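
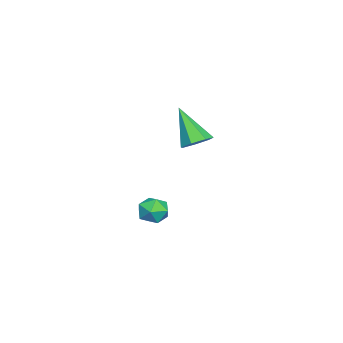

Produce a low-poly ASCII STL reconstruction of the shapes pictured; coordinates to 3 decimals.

solid 
facet normal 0.342 0.475 -0.811
outer loop
vertex -1.596 0.853 2.865
vertex -1.991 0.359 2.409
vertex -2.227 1.039 2.708
endloop
endfacet
facet normal -0.002 0.642 0.767
outer loop
vertex -1.596 0.853 2.865
vertex -2.227 1.039 2.708
vertex -2.709 -0.639 4.111
endloop
endfacet
facet normal 0.342 0.475 -0.810
outer loop
vertex -2.227 1.039 2.708
vertex -1.991 0.359 2.409
vertex -2.681 0.713 2.325
endloop
endfacet
facet normal -0.733 0.548 0.403
outer loop
vertex -2.227 1.039 2.708
vertex -2.681 0.713 2.325
vertex -2.709 -0.639 4.111
endloop
endfacet
facet normal 0.342 0.475 -0.811
outer loop
vertex -2.681 0.713 2.325
vertex -1.991 0.359 2.409
vertex -2.614 0.12 2.006
endloop
endfacet
facet normal -0.995 -0.074 -0.072
outer loop
vertex -2.681 0.713 2.325
vertex -2.614 0.12 2.006
vertex -2.709 -0.639 4.111
endloop
endfacet
facet normal 0.342 0.475 -0.811
outer loop
vertex -2.614 0.12 2.006
vertex -1.991 0.359 2.409
vertex -2.078 -0.293 1.99
endloop
endfacet
facet normal -0.588 -0.752 -0.298
outer loop
vertex -2.614 0.12 2.006
vertex -2.078 -0.293 1.99
vertex -2.709 -0.639 4.111
endloop
endfacet
facet normal 0.341 0.476 -0.811
outer loop
vertex -2.078 -0.293 1.99
vertex -1.991 0.359 2.409
vertex -1.476 -0.215 2.289
endloop
endfacet
facet normal 0.179 -0.978 -0.106
outer loop
vertex -2.078 -0.293 1.99
vertex -1.476 -0.215 2.289
vertex -2.709 -0.639 4.111
endloop
endfacet
facet normal 0.342 0.476 -0.810
outer loop
vertex -1.476 -0.215 2.289
vertex -1.991 0.359 2.409
vertex -1.262 0.295 2.679
endloop
endfacet
facet normal 0.730 -0.581 0.359
outer loop
vertex -1.476 -0.215 2.289
vertex -1.262 0.295 2.679
vertex -2.709 -0.639 4.111
endloop
endfacet
facet normal 0.342 0.475 -0.811
outer loop
vertex -1.262 0.295 2.679
vertex -1.991 0.359 2.409
vertex -1.596 0.853 2.865
endloop
endfacet
facet normal 0.650 0.140 0.747
outer loop
vertex -1.262 0.295 2.679
vertex -1.596 0.853 2.865
vertex -2.709 -0.639 4.111
endloop
endfacet
facet normal -0.521 0.154 0.840
outer loop
vertex 3.112 0.41 1.314
vertex 3.138 -0.331 1.466
vertex 3.684 0.126 1.721
endloop
endfacet
facet normal -0.123 0.725 0.678
outer loop
vertex 3.112 0.41 1.314
vertex 3.684 0.126 1.721
vertex 3.82 0.647 1.189
endloop
endfacet
facet normal -0.313 0.949 0.028
outer loop
vertex 3.112 0.41 1.314
vertex 3.82 0.647 1.189
vertex 3.358 0.512 0.605
endloop
endfacet
facet normal -0.829 0.517 -0.213
outer loop
vertex 3.112 0.41 1.314
vertex 3.358 0.512 0.605
vertex 2.937 -0.093 0.776
endloop
endfacet
facet normal -0.957 0.025 0.288
outer loop
vertex 3.112 0.41 1.314
vertex 2.937 -0.093 0.776
vertex 3.138 -0.331 1.466
endloop
endfacet
facet normal 0.558 0.517 0.649
outer loop
vertex 3.82 0.647 1.189
vertex 3.684 0.126 1.721
vertex 4.283 0.053 1.264
endloop
endfacet
facet normal -0.085 -0.406 0.910
outer loop
vertex 3.684 0.126 1.721
vertex 3.138 -0.331 1.466
vertex 3.862 -0.552 1.435
endloop
endfacet
facet normal -0.790 -0.613 0.019
outer loop
vertex 3.138 -0.331 1.466
vertex 2.937 -0.093 0.776
vertex 3.4 -0.687 0.851
endloop
endfacet
facet normal -0.582 0.181 -0.792
outer loop
vertex 2.937 -0.093 0.776
vertex 3.358 0.512 0.605
vertex 3.536 -0.166 0.319
endloop
endfacet
facet normal 0.251 0.880 -0.402
outer loop
vertex 3.358 0.512 0.605
vertex 3.82 0.647 1.189
vertex 4.082 0.291 0.574
endloop
endfacet
facet normal 0.829 -0.517 0.213
outer loop
vertex 4.108 -0.45 0.726
vertex 4.283 0.053 1.264
vertex 3.862 -0.552 1.435
endloop
endfacet
facet normal 0.313 -0.949 -0.028
outer loop
vertex 4.108 -0.45 0.726
vertex 3.862 -0.552 1.435
vertex 3.4 -0.687 0.851
endloop
endfacet
facet normal 0.123 -0.725 -0.678
outer loop
vertex 4.108 -0.45 0.726
vertex 3.4 -0.687 0.851
vertex 3.536 -0.166 0.319
endloop
endfacet
facet normal 0.521 -0.154 -0.840
outer loop
vertex 4.108 -0.45 0.726
vertex 3.536 -0.166 0.319
vertex 4.082 0.291 0.574
endloop
endfacet
facet normal 0.957 -0.025 -0.288
outer loop
vertex 4.108 -0.45 0.726
vertex 4.082 0.291 0.574
vertex 4.283 0.053 1.264
endloop
endfacet
facet normal 0.582 -0.181 0.792
outer loop
vertex 3.862 -0.552 1.435
vertex 4.283 0.053 1.264
vertex 3.684 0.126 1.721
endloop
endfacet
facet normal -0.251 -0.880 0.402
outer loop
vertex 3.4 -0.687 0.851
vertex 3.862 -0.552 1.435
vertex 3.138 -0.331 1.466
endloop
endfacet
facet normal -0.558 -0.517 -0.649
outer loop
vertex 3.536 -0.166 0.319
vertex 3.4 -0.687 0.851
vertex 2.937 -0.093 0.776
endloop
endfacet
facet normal 0.085 0.406 -0.910
outer loop
vertex 4.082 0.291 0.574
vertex 3.536 -0.166 0.319
vertex 3.358 0.512 0.605
endloop
endfacet
facet normal 0.790 0.613 -0.019
outer loop
vertex 4.283 0.053 1.264
vertex 4.082 0.291 0.574
vertex 3.82 0.647 1.189
endloop
endfacet

endsolid


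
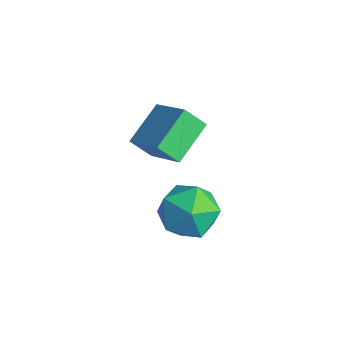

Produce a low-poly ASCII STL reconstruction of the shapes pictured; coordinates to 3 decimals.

solid 
facet normal -0.774 0.621 -0.122
outer loop
vertex 1.887 2.711 1.634
vertex 1.551 2.523 2.814
vertex 2.333 3.443 2.531
endloop
endfacet
facet normal -0.231 0.807 -0.544
outer loop
vertex 1.887 2.711 1.634
vertex 2.333 3.443 2.531
vertex 3.082 3.046 1.624
endloop
endfacet
facet normal -0.078 0.251 -0.965
outer loop
vertex 1.887 2.711 1.634
vertex 3.082 3.046 1.624
vertex 2.761 1.879 1.347
endloop
endfacet
facet normal -0.529 -0.279 -0.802
outer loop
vertex 1.887 2.711 1.634
vertex 2.761 1.879 1.347
vertex 1.816 1.556 2.082
endloop
endfacet
facet normal -0.958 -0.050 -0.281
outer loop
vertex 1.887 2.711 1.634
vertex 1.816 1.556 2.082
vertex 1.551 2.523 2.814
endloop
endfacet
facet normal 0.337 0.932 -0.130
outer loop
vertex 3.082 3.046 1.624
vertex 2.333 3.443 2.531
vertex 3.484 3.064 2.798
endloop
endfacet
facet normal -0.542 0.632 0.554
outer loop
vertex 2.333 3.443 2.531
vertex 1.551 2.523 2.814
vertex 2.539 2.741 3.533
endloop
endfacet
facet normal -0.841 -0.454 0.295
outer loop
vertex 1.551 2.523 2.814
vertex 1.816 1.556 2.082
vertex 2.218 1.574 3.256
endloop
endfacet
facet normal -0.144 -0.824 -0.548
outer loop
vertex 1.816 1.556 2.082
vertex 2.761 1.879 1.347
vertex 2.967 1.177 2.349
endloop
endfacet
facet normal 0.583 0.032 -0.812
outer loop
vertex 2.761 1.879 1.347
vertex 3.082 3.046 1.624
vertex 3.749 2.097 2.066
endloop
endfacet
facet normal 0.529 0.279 0.802
outer loop
vertex 3.413 1.909 3.246
vertex 3.484 3.064 2.798
vertex 2.539 2.741 3.533
endloop
endfacet
facet normal 0.078 -0.251 0.965
outer loop
vertex 3.413 1.909 3.246
vertex 2.539 2.741 3.533
vertex 2.218 1.574 3.256
endloop
endfacet
facet normal 0.231 -0.807 0.544
outer loop
vertex 3.413 1.909 3.246
vertex 2.218 1.574 3.256
vertex 2.967 1.177 2.349
endloop
endfacet
facet normal 0.774 -0.621 0.122
outer loop
vertex 3.413 1.909 3.246
vertex 2.967 1.177 2.349
vertex 3.749 2.097 2.066
endloop
endfacet
facet normal 0.958 0.050 0.281
outer loop
vertex 3.413 1.909 3.246
vertex 3.749 2.097 2.066
vertex 3.484 3.064 2.798
endloop
endfacet
facet normal 0.144 0.824 0.548
outer loop
vertex 2.539 2.741 3.533
vertex 3.484 3.064 2.798
vertex 2.333 3.443 2.531
endloop
endfacet
facet normal -0.583 -0.032 0.812
outer loop
vertex 2.218 1.574 3.256
vertex 2.539 2.741 3.533
vertex 1.551 2.523 2.814
endloop
endfacet
facet normal -0.337 -0.932 0.130
outer loop
vertex 2.967 1.177 2.349
vertex 2.218 1.574 3.256
vertex 1.816 1.556 2.082
endloop
endfacet
facet normal 0.542 -0.632 -0.554
outer loop
vertex 3.749 2.097 2.066
vertex 2.967 1.177 2.349
vertex 2.761 1.879 1.347
endloop
endfacet
facet normal 0.841 0.454 -0.295
outer loop
vertex 3.484 3.064 2.798
vertex 3.749 2.097 2.066
vertex 3.082 3.046 1.624
endloop
endfacet
facet normal -0.423 -0.546 0.723
outer loop
vertex -0.45 4.169 4.544
vertex -2.115 4.048 3.48
vertex 0.178 2.615 3.738
endloop
endfacet
facet normal 0.841 0.061 0.537
outer loop
vertex 0.655 3.232 2.92
vertex -0.45 4.169 4.544
vertex 0.178 2.615 3.738
endloop
endfacet
facet normal -0.423 -0.546 0.724
outer loop
vertex 0.178 2.615 3.738
vertex -2.115 4.048 3.48
vertex -1.488 2.494 2.674
endloop
endfacet
facet normal 0.338 -0.836 -0.433
outer loop
vertex -1.488 2.494 2.674
vertex 0.655 3.232 2.92
vertex 0.178 2.615 3.738
endloop
endfacet
facet normal -0.338 0.836 0.433
outer loop
vertex -0.45 4.169 4.544
vertex -1.638 4.665 2.662
vertex -2.115 4.048 3.48
endloop
endfacet
facet normal 0.841 0.061 0.537
outer loop
vertex 0.028 4.786 3.726
vertex -0.45 4.169 4.544
vertex 0.655 3.232 2.92
endloop
endfacet
facet normal -0.337 0.836 0.433
outer loop
vertex 0.028 4.786 3.726
vertex -1.638 4.665 2.662
vertex -0.45 4.169 4.544
endloop
endfacet
facet normal -0.841 -0.061 -0.537
outer loop
vertex -2.115 4.048 3.48
vertex -1.638 4.665 2.662
vertex -1.488 2.494 2.674
endloop
endfacet
facet normal 0.338 -0.836 -0.433
outer loop
vertex -1.01 3.111 1.856
vertex 0.655 3.232 2.92
vertex -1.488 2.494 2.674
endloop
endfacet
facet normal -0.841 -0.061 -0.538
outer loop
vertex -1.488 2.494 2.674
vertex -1.638 4.665 2.662
vertex -1.01 3.111 1.856
endloop
endfacet
facet normal 0.423 0.546 -0.723
outer loop
vertex -1.01 3.111 1.856
vertex 0.028 4.786 3.726
vertex 0.655 3.232 2.92
endloop
endfacet
facet normal 0.422 0.546 -0.724
outer loop
vertex -1.638 4.665 2.662
vertex 0.028 4.786 3.726
vertex -1.01 3.111 1.856
endloop
endfacet

endsolid


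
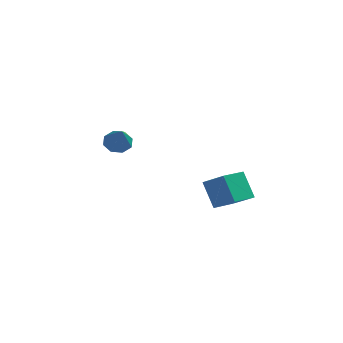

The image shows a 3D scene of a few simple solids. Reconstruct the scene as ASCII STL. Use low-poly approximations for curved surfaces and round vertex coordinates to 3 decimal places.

solid 
facet normal -0.435 0.298 0.850
outer loop
vertex 3.374 -2.068 -2.685
vertex 4.04 -0.708 -2.822
vertex 2.044 -1.505 -3.563
endloop
endfacet
facet normal -0.438 -0.894 0.090
outer loop
vertex 2.84 -2.052 -5.118
vertex 3.374 -2.068 -2.685
vertex 2.044 -1.505 -3.563
endloop
endfacet
facet normal -0.435 0.299 0.849
outer loop
vertex 2.044 -1.505 -3.563
vertex 4.04 -0.708 -2.822
vertex 2.71 -0.146 -3.701
endloop
endfacet
facet normal -0.787 0.333 -0.520
outer loop
vertex 2.71 -0.146 -3.701
vertex 2.84 -2.052 -5.118
vertex 2.044 -1.505 -3.563
endloop
endfacet
facet normal 0.787 -0.333 0.520
outer loop
vertex 3.374 -2.068 -2.685
vertex 4.836 -1.255 -4.377
vertex 4.04 -0.708 -2.822
endloop
endfacet
facet normal -0.438 -0.895 0.090
outer loop
vertex 4.17 -2.614 -4.239
vertex 3.374 -2.068 -2.685
vertex 2.84 -2.052 -5.118
endloop
endfacet
facet normal 0.787 -0.333 0.520
outer loop
vertex 4.17 -2.614 -4.239
vertex 4.836 -1.255 -4.377
vertex 3.374 -2.068 -2.685
endloop
endfacet
facet normal 0.438 0.894 -0.091
outer loop
vertex 4.04 -0.708 -2.822
vertex 4.836 -1.255 -4.377
vertex 2.71 -0.146 -3.701
endloop
endfacet
facet normal -0.787 0.333 -0.520
outer loop
vertex 3.506 -0.692 -5.255
vertex 2.84 -2.052 -5.118
vertex 2.71 -0.146 -3.701
endloop
endfacet
facet normal 0.438 0.894 -0.090
outer loop
vertex 2.71 -0.146 -3.701
vertex 4.836 -1.255 -4.377
vertex 3.506 -0.692 -5.255
endloop
endfacet
facet normal 0.435 -0.299 -0.849
outer loop
vertex 3.506 -0.692 -5.255
vertex 4.17 -2.614 -4.239
vertex 2.84 -2.052 -5.118
endloop
endfacet
facet normal 0.434 -0.299 -0.850
outer loop
vertex 4.836 -1.255 -4.377
vertex 4.17 -2.614 -4.239
vertex 3.506 -0.692 -5.255
endloop
endfacet
facet normal -0.362 0.654 -0.664
outer loop
vertex -2.928 -0.276 -2.482
vertex -3.346 0.116 -1.868
vertex -2.582 0.193 -2.209
endloop
endfacet
facet normal 0.840 -0.420 -0.344
outer loop
vertex -2.928 -0.276 -2.482
vertex -2.582 0.193 -2.209
vertex -2.594 -1.236 -0.492
endloop
endfacet
facet normal -0.363 0.653 -0.665
outer loop
vertex -2.582 0.193 -2.209
vertex -3.346 0.116 -1.868
vertex -2.684 0.617 -1.737
endloop
endfacet
facet normal 0.987 0.119 0.106
outer loop
vertex -2.582 0.193 -2.209
vertex -2.684 0.617 -1.737
vertex -2.594 -1.236 -0.492
endloop
endfacet
facet normal -0.363 0.653 -0.664
outer loop
vertex -2.684 0.617 -1.737
vertex -3.346 0.116 -1.868
vertex -3.173 0.748 -1.341
endloop
endfacet
facet normal 0.631 0.453 0.629
outer loop
vertex -2.684 0.617 -1.737
vertex -3.173 0.748 -1.341
vertex -2.594 -1.236 -0.492
endloop
endfacet
facet normal -0.364 0.653 -0.664
outer loop
vertex -3.173 0.748 -1.341
vertex -3.346 0.116 -1.868
vertex -3.763 0.509 -1.253
endloop
endfacet
facet normal -0.020 0.388 0.921
outer loop
vertex -3.173 0.748 -1.341
vertex -3.763 0.509 -1.253
vertex -2.594 -1.236 -0.492
endloop
endfacet
facet normal -0.363 0.654 -0.664
outer loop
vertex -3.763 0.509 -1.253
vertex -3.346 0.116 -1.868
vertex -4.109 0.04 -1.526
endloop
endfacet
facet normal -0.586 -0.039 0.810
outer loop
vertex -3.763 0.509 -1.253
vertex -4.109 0.04 -1.526
vertex -2.594 -1.236 -0.492
endloop
endfacet
facet normal -0.363 0.653 -0.664
outer loop
vertex -4.109 0.04 -1.526
vertex -3.346 0.116 -1.868
vertex -4.008 -0.384 -1.998
endloop
endfacet
facet normal -0.733 -0.577 0.361
outer loop
vertex -4.109 0.04 -1.526
vertex -4.008 -0.384 -1.998
vertex -2.594 -1.236 -0.492
endloop
endfacet
facet normal -0.363 0.653 -0.665
outer loop
vertex -4.008 -0.384 -1.998
vertex -3.346 0.116 -1.868
vertex -3.518 -0.515 -2.394
endloop
endfacet
facet normal -0.376 -0.912 -0.163
outer loop
vertex -4.008 -0.384 -1.998
vertex -3.518 -0.515 -2.394
vertex -2.594 -1.236 -0.492
endloop
endfacet
facet normal -0.364 0.653 -0.664
outer loop
vertex -3.518 -0.515 -2.394
vertex -3.346 0.116 -1.868
vertex -2.928 -0.276 -2.482
endloop
endfacet
facet normal 0.275 -0.847 -0.455
outer loop
vertex -3.518 -0.515 -2.394
vertex -2.928 -0.276 -2.482
vertex -2.594 -1.236 -0.492
endloop
endfacet

endsolid


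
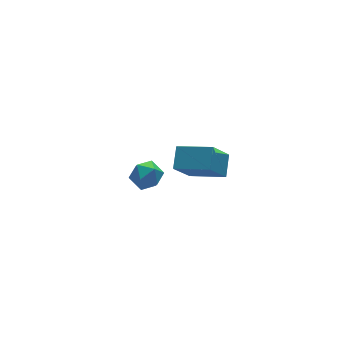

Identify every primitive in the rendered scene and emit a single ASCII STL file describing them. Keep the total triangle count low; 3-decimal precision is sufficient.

solid 
facet normal -0.642 0.706 -0.297
outer loop
vertex 2.293 -2.583 4.687
vertex 3.332 -2.228 3.286
vertex 1.687 -3.412 4.027
endloop
endfacet
facet normal -0.584 -0.199 0.787
outer loop
vertex 2.868 -4.712 4.574
vertex 2.293 -2.583 4.687
vertex 1.687 -3.412 4.027
endloop
endfacet
facet normal -0.642 0.706 -0.297
outer loop
vertex 1.687 -3.412 4.027
vertex 3.332 -2.228 3.286
vertex 2.726 -3.057 2.626
endloop
endfacet
facet normal -0.497 -0.679 -0.541
outer loop
vertex 2.726 -3.057 2.626
vertex 2.868 -4.712 4.574
vertex 1.687 -3.412 4.027
endloop
endfacet
facet normal 0.497 0.679 0.541
outer loop
vertex 2.293 -2.583 4.687
vertex 4.513 -3.528 3.833
vertex 3.332 -2.228 3.286
endloop
endfacet
facet normal -0.584 -0.199 0.787
outer loop
vertex 3.474 -3.883 5.234
vertex 2.293 -2.583 4.687
vertex 2.868 -4.712 4.574
endloop
endfacet
facet normal 0.497 0.679 0.541
outer loop
vertex 3.474 -3.883 5.234
vertex 4.513 -3.528 3.833
vertex 2.293 -2.583 4.687
endloop
endfacet
facet normal 0.584 0.199 -0.787
outer loop
vertex 3.332 -2.228 3.286
vertex 4.513 -3.528 3.833
vertex 2.726 -3.057 2.626
endloop
endfacet
facet normal -0.497 -0.679 -0.541
outer loop
vertex 3.907 -4.357 3.173
vertex 2.868 -4.712 4.574
vertex 2.726 -3.057 2.626
endloop
endfacet
facet normal 0.584 0.199 -0.787
outer loop
vertex 2.726 -3.057 2.626
vertex 4.513 -3.528 3.833
vertex 3.907 -4.357 3.173
endloop
endfacet
facet normal 0.642 -0.706 0.297
outer loop
vertex 3.907 -4.357 3.173
vertex 3.474 -3.883 5.234
vertex 2.868 -4.712 4.574
endloop
endfacet
facet normal 0.642 -0.706 0.297
outer loop
vertex 4.513 -3.528 3.833
vertex 3.474 -3.883 5.234
vertex 3.907 -4.357 3.173
endloop
endfacet
facet normal -0.589 0.723 -0.361
outer loop
vertex 2.692 2.163 -2.669
vertex 2.112 2.045 -1.958
vertex 2.81 2.648 -1.89
endloop
endfacet
facet normal 0.091 0.839 -0.536
outer loop
vertex 2.692 2.163 -2.669
vertex 2.81 2.648 -1.89
vertex 3.542 2.289 -2.327
endloop
endfacet
facet normal 0.324 0.273 -0.906
outer loop
vertex 2.692 2.163 -2.669
vertex 3.542 2.289 -2.327
vertex 3.297 1.463 -2.664
endloop
endfacet
facet normal -0.214 -0.192 -0.958
outer loop
vertex 2.692 2.163 -2.669
vertex 3.297 1.463 -2.664
vertex 2.413 1.312 -2.436
endloop
endfacet
facet normal -0.779 0.085 -0.621
outer loop
vertex 2.692 2.163 -2.669
vertex 2.413 1.312 -2.436
vertex 2.112 2.045 -1.958
endloop
endfacet
facet normal 0.471 0.879 0.067
outer loop
vertex 3.542 2.289 -2.327
vertex 2.81 2.648 -1.89
vertex 3.487 2.248 -1.404
endloop
endfacet
facet normal -0.632 0.692 0.351
outer loop
vertex 2.81 2.648 -1.89
vertex 2.112 2.045 -1.958
vertex 2.603 2.097 -1.176
endloop
endfacet
facet normal -0.938 -0.339 -0.071
outer loop
vertex 2.112 2.045 -1.958
vertex 2.413 1.312 -2.436
vertex 2.358 1.271 -1.513
endloop
endfacet
facet normal -0.024 -0.788 -0.615
outer loop
vertex 2.413 1.312 -2.436
vertex 3.297 1.463 -2.664
vertex 3.09 0.912 -1.95
endloop
endfacet
facet normal 0.847 -0.035 -0.530
outer loop
vertex 3.297 1.463 -2.664
vertex 3.542 2.289 -2.327
vertex 3.788 1.515 -1.882
endloop
endfacet
facet normal 0.214 0.192 0.958
outer loop
vertex 3.208 1.397 -1.171
vertex 3.487 2.248 -1.404
vertex 2.603 2.097 -1.176
endloop
endfacet
facet normal -0.324 -0.273 0.906
outer loop
vertex 3.208 1.397 -1.171
vertex 2.603 2.097 -1.176
vertex 2.358 1.271 -1.513
endloop
endfacet
facet normal -0.091 -0.839 0.536
outer loop
vertex 3.208 1.397 -1.171
vertex 2.358 1.271 -1.513
vertex 3.09 0.912 -1.95
endloop
endfacet
facet normal 0.589 -0.723 0.361
outer loop
vertex 3.208 1.397 -1.171
vertex 3.09 0.912 -1.95
vertex 3.788 1.515 -1.882
endloop
endfacet
facet normal 0.779 -0.085 0.621
outer loop
vertex 3.208 1.397 -1.171
vertex 3.788 1.515 -1.882
vertex 3.487 2.248 -1.404
endloop
endfacet
facet normal 0.024 0.788 0.615
outer loop
vertex 2.603 2.097 -1.176
vertex 3.487 2.248 -1.404
vertex 2.81 2.648 -1.89
endloop
endfacet
facet normal -0.847 0.035 0.530
outer loop
vertex 2.358 1.271 -1.513
vertex 2.603 2.097 -1.176
vertex 2.112 2.045 -1.958
endloop
endfacet
facet normal -0.471 -0.879 -0.067
outer loop
vertex 3.09 0.912 -1.95
vertex 2.358 1.271 -1.513
vertex 2.413 1.312 -2.436
endloop
endfacet
facet normal 0.632 -0.692 -0.351
outer loop
vertex 3.788 1.515 -1.882
vertex 3.09 0.912 -1.95
vertex 3.297 1.463 -2.664
endloop
endfacet
facet normal 0.938 0.339 0.071
outer loop
vertex 3.487 2.248 -1.404
vertex 3.788 1.515 -1.882
vertex 3.542 2.289 -2.327
endloop
endfacet

endsolid


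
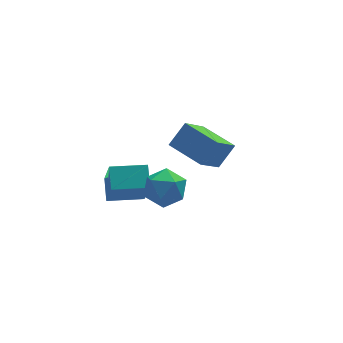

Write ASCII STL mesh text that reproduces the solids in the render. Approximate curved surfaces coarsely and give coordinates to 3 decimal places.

solid 
facet normal -0.499 0.854 0.145
outer loop
vertex 1.917 2.697 -2.853
vertex 2.652 2.989 -2.045
vertex 2.92 3.487 -4.05
endloop
endfacet
facet normal -0.650 -0.257 -0.715
outer loop
vertex 3.688 2.171 -4.275
vertex 1.917 2.697 -2.853
vertex 2.92 3.487 -4.05
endloop
endfacet
facet normal -0.499 0.854 0.146
outer loop
vertex 2.92 3.487 -4.05
vertex 2.652 2.989 -2.045
vertex 3.654 3.778 -3.243
endloop
endfacet
facet normal 0.573 0.451 -0.684
outer loop
vertex 3.654 3.778 -3.243
vertex 3.688 2.171 -4.275
vertex 2.92 3.487 -4.05
endloop
endfacet
facet normal -0.573 -0.451 0.684
outer loop
vertex 1.917 2.697 -2.853
vertex 3.42 1.673 -2.27
vertex 2.652 2.989 -2.045
endloop
endfacet
facet normal -0.650 -0.259 -0.714
outer loop
vertex 2.686 1.382 -3.077
vertex 1.917 2.697 -2.853
vertex 3.688 2.171 -4.275
endloop
endfacet
facet normal -0.573 -0.452 0.684
outer loop
vertex 2.686 1.382 -3.077
vertex 3.42 1.673 -2.27
vertex 1.917 2.697 -2.853
endloop
endfacet
facet normal 0.651 0.258 0.714
outer loop
vertex 2.652 2.989 -2.045
vertex 3.42 1.673 -2.27
vertex 3.654 3.778 -3.243
endloop
endfacet
facet normal 0.573 0.451 -0.684
outer loop
vertex 4.423 2.463 -3.467
vertex 3.688 2.171 -4.275
vertex 3.654 3.778 -3.243
endloop
endfacet
facet normal 0.650 0.258 0.715
outer loop
vertex 3.654 3.778 -3.243
vertex 3.42 1.673 -2.27
vertex 4.423 2.463 -3.467
endloop
endfacet
facet normal 0.499 -0.854 -0.145
outer loop
vertex 4.423 2.463 -3.467
vertex 2.686 1.382 -3.077
vertex 3.688 2.171 -4.275
endloop
endfacet
facet normal 0.499 -0.854 -0.146
outer loop
vertex 3.42 1.673 -2.27
vertex 2.686 1.382 -3.077
vertex 4.423 2.463 -3.467
endloop
endfacet
facet normal -0.980 0.193 0.052
outer loop
vertex -1.326 -0.754 -1.277
vertex -1.142 0.041 -0.771
vertex -1.211 0.278 -2.939
endloop
endfacet
facet normal -0.191 -0.828 -0.527
outer loop
vertex 0.102 0.019 -3.009
vertex -1.326 -0.754 -1.277
vertex -1.211 0.278 -2.939
endloop
endfacet
facet normal -0.980 0.193 0.052
outer loop
vertex -1.211 0.278 -2.939
vertex -1.142 0.041 -0.771
vertex -1.027 1.073 -2.433
endloop
endfacet
facet normal 0.059 0.526 -0.848
outer loop
vertex -1.027 1.073 -2.433
vertex 0.102 0.019 -3.009
vertex -1.211 0.278 -2.939
endloop
endfacet
facet normal -0.059 -0.526 0.848
outer loop
vertex -1.326 -0.754 -1.277
vertex 0.171 -0.218 -0.841
vertex -1.142 0.041 -0.771
endloop
endfacet
facet normal -0.191 -0.828 -0.527
outer loop
vertex -0.013 -1.013 -1.347
vertex -1.326 -0.754 -1.277
vertex 0.102 0.019 -3.009
endloop
endfacet
facet normal -0.059 -0.526 0.848
outer loop
vertex -0.013 -1.013 -1.347
vertex 0.171 -0.218 -0.841
vertex -1.326 -0.754 -1.277
endloop
endfacet
facet normal 0.191 0.828 0.527
outer loop
vertex -1.142 0.041 -0.771
vertex 0.171 -0.218 -0.841
vertex -1.027 1.073 -2.433
endloop
endfacet
facet normal 0.059 0.526 -0.848
outer loop
vertex 0.286 0.814 -2.503
vertex 0.102 0.019 -3.009
vertex -1.027 1.073 -2.433
endloop
endfacet
facet normal 0.191 0.828 0.527
outer loop
vertex -1.027 1.073 -2.433
vertex 0.171 -0.218 -0.841
vertex 0.286 0.814 -2.503
endloop
endfacet
facet normal 0.980 -0.193 -0.052
outer loop
vertex 0.286 0.814 -2.503
vertex -0.013 -1.013 -1.347
vertex 0.102 0.019 -3.009
endloop
endfacet
facet normal 0.980 -0.193 -0.052
outer loop
vertex 0.171 -0.218 -0.841
vertex -0.013 -1.013 -1.347
vertex 0.286 0.814 -2.503
endloop
endfacet
facet normal -0.896 0.340 0.287
outer loop
vertex -0.416 -1.503 -1.222
vertex -0.159 -1.503 -0.421
vertex -0.052 -0.818 -0.897
endloop
endfacet
facet normal -0.737 0.567 -0.368
outer loop
vertex -0.416 -1.503 -1.222
vertex -0.052 -0.818 -0.897
vertex 0.144 -1.069 -1.675
endloop
endfacet
facet normal -0.626 -0.007 -0.780
outer loop
vertex -0.416 -1.503 -1.222
vertex 0.144 -1.069 -1.675
vertex 0.159 -1.91 -1.68
endloop
endfacet
facet normal -0.716 -0.588 -0.376
outer loop
vertex -0.416 -1.503 -1.222
vertex 0.159 -1.91 -1.68
vertex -0.028 -2.178 -0.905
endloop
endfacet
facet normal -0.883 -0.374 0.283
outer loop
vertex -0.416 -1.503 -1.222
vertex -0.028 -2.178 -0.905
vertex -0.159 -1.503 -0.421
endloop
endfacet
facet normal -0.126 0.934 -0.333
outer loop
vertex 0.144 -1.069 -1.675
vertex -0.052 -0.818 -0.897
vertex 0.748 -0.802 -1.155
endloop
endfacet
facet normal -0.382 0.567 0.730
outer loop
vertex -0.052 -0.818 -0.897
vertex -0.159 -1.503 -0.421
vertex 0.561 -1.07 -0.38
endloop
endfacet
facet normal -0.362 -0.589 0.723
outer loop
vertex -0.159 -1.503 -0.421
vertex -0.028 -2.178 -0.905
vertex 0.576 -1.911 -0.385
endloop
endfacet
facet normal -0.093 -0.934 -0.345
outer loop
vertex -0.028 -2.178 -0.905
vertex 0.159 -1.91 -1.68
vertex 0.772 -2.162 -1.163
endloop
endfacet
facet normal 0.053 0.007 -0.999
outer loop
vertex 0.159 -1.91 -1.68
vertex 0.144 -1.069 -1.675
vertex 0.879 -1.477 -1.639
endloop
endfacet
facet normal 0.716 0.588 0.376
outer loop
vertex 1.136 -1.477 -0.838
vertex 0.748 -0.802 -1.155
vertex 0.561 -1.07 -0.38
endloop
endfacet
facet normal 0.626 0.007 0.780
outer loop
vertex 1.136 -1.477 -0.838
vertex 0.561 -1.07 -0.38
vertex 0.576 -1.911 -0.385
endloop
endfacet
facet normal 0.737 -0.567 0.368
outer loop
vertex 1.136 -1.477 -0.838
vertex 0.576 -1.911 -0.385
vertex 0.772 -2.162 -1.163
endloop
endfacet
facet normal 0.896 -0.340 -0.287
outer loop
vertex 1.136 -1.477 -0.838
vertex 0.772 -2.162 -1.163
vertex 0.879 -1.477 -1.639
endloop
endfacet
facet normal 0.883 0.374 -0.283
outer loop
vertex 1.136 -1.477 -0.838
vertex 0.879 -1.477 -1.639
vertex 0.748 -0.802 -1.155
endloop
endfacet
facet normal 0.093 0.934 0.345
outer loop
vertex 0.561 -1.07 -0.38
vertex 0.748 -0.802 -1.155
vertex -0.052 -0.818 -0.897
endloop
endfacet
facet normal -0.053 -0.007 0.999
outer loop
vertex 0.576 -1.911 -0.385
vertex 0.561 -1.07 -0.38
vertex -0.159 -1.503 -0.421
endloop
endfacet
facet normal 0.126 -0.934 0.333
outer loop
vertex 0.772 -2.162 -1.163
vertex 0.576 -1.911 -0.385
vertex -0.028 -2.178 -0.905
endloop
endfacet
facet normal 0.382 -0.567 -0.730
outer loop
vertex 0.879 -1.477 -1.639
vertex 0.772 -2.162 -1.163
vertex 0.159 -1.91 -1.68
endloop
endfacet
facet normal 0.362 0.589 -0.723
outer loop
vertex 0.748 -0.802 -1.155
vertex 0.879 -1.477 -1.639
vertex 0.144 -1.069 -1.675
endloop
endfacet

endsolid


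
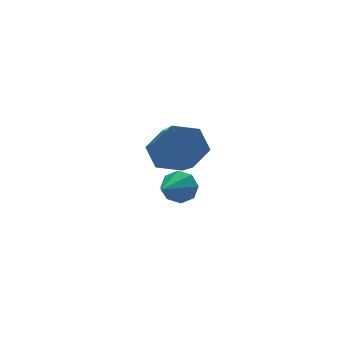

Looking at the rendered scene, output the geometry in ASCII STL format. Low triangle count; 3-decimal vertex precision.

solid 
facet normal 0.686 0.634 -0.358
outer loop
vertex 1.708 2.575 -1.472
vertex 1.376 2.672 -1.937
vertex 1.427 2.913 -1.412
endloop
endfacet
facet normal 0.063 -0.123 0.990
outer loop
vertex 1.708 2.575 -1.472
vertex 1.427 2.913 -1.412
vertex 0.504 1.868 -1.483
endloop
endfacet
facet normal 0.686 0.633 -0.357
outer loop
vertex 1.427 2.913 -1.412
vertex 1.376 2.672 -1.937
vertex 1.116 3.11 -1.66
endloop
endfacet
facet normal -0.446 0.338 0.828
outer loop
vertex 1.427 2.913 -1.412
vertex 1.116 3.11 -1.66
vertex 0.504 1.868 -1.483
endloop
endfacet
facet normal 0.686 0.633 -0.357
outer loop
vertex 1.116 3.11 -1.66
vertex 1.376 2.672 -1.937
vertex 0.957 3.051 -2.07
endloop
endfacet
facet normal -0.850 0.456 0.264
outer loop
vertex 1.116 3.11 -1.66
vertex 0.957 3.051 -2.07
vertex 0.504 1.868 -1.483
endloop
endfacet
facet normal 0.686 0.633 -0.358
outer loop
vertex 0.957 3.051 -2.07
vertex 1.376 2.672 -1.937
vertex 1.043 2.77 -2.402
endloop
endfacet
facet normal -0.913 0.163 -0.375
outer loop
vertex 0.957 3.051 -2.07
vertex 1.043 2.77 -2.402
vertex 0.504 1.868 -1.483
endloop
endfacet
facet normal 0.685 0.635 -0.357
outer loop
vertex 1.043 2.77 -2.402
vertex 1.376 2.672 -1.937
vertex 1.325 2.432 -2.462
endloop
endfacet
facet normal -0.596 -0.370 -0.713
outer loop
vertex 1.043 2.77 -2.402
vertex 1.325 2.432 -2.462
vertex 0.504 1.868 -1.483
endloop
endfacet
facet normal 0.687 0.633 -0.356
outer loop
vertex 1.325 2.432 -2.462
vertex 1.376 2.672 -1.937
vertex 1.636 2.234 -2.214
endloop
endfacet
facet normal -0.088 -0.829 -0.552
outer loop
vertex 1.325 2.432 -2.462
vertex 1.636 2.234 -2.214
vertex 0.504 1.868 -1.483
endloop
endfacet
facet normal 0.685 0.634 -0.359
outer loop
vertex 1.636 2.234 -2.214
vertex 1.376 2.672 -1.937
vertex 1.795 2.294 -1.804
endloop
endfacet
facet normal 0.317 -0.948 0.016
outer loop
vertex 1.636 2.234 -2.214
vertex 1.795 2.294 -1.804
vertex 0.504 1.868 -1.483
endloop
endfacet
facet normal 0.686 0.634 -0.357
outer loop
vertex 1.795 2.294 -1.804
vertex 1.376 2.672 -1.937
vertex 1.708 2.575 -1.472
endloop
endfacet
facet normal 0.379 -0.655 0.654
outer loop
vertex 1.795 2.294 -1.804
vertex 1.708 2.575 -1.472
vertex 0.504 1.868 -1.483
endloop
endfacet
facet normal 0.209 0.842 -0.497
outer loop
vertex 1.222 0.884 0.247
vertex 0.548 1.13 0.381
vertex 1.089 1.273 0.85
endloop
endfacet
facet normal 0.961 -0.082 0.265
outer loop
vertex 1.222 0.884 0.247
vertex 1.089 1.273 0.85
vertex 0.786 -0.876 1.285
endloop
endfacet
facet normal 0.961 -0.082 0.265
outer loop
vertex 0.786 -0.876 1.285
vertex 1.089 1.273 0.85
vertex 0.653 -0.488 1.888
endloop
endfacet
facet normal -0.209 -0.843 0.496
outer loop
vertex 0.786 -0.876 1.285
vertex 0.653 -0.488 1.888
vertex 0.112 -0.63 1.419
endloop
endfacet
facet normal 0.209 0.842 -0.497
outer loop
vertex 1.089 1.273 0.85
vertex 0.548 1.13 0.381
vertex 0.415 1.519 0.984
endloop
endfacet
facet normal 0.322 0.420 0.848
outer loop
vertex 1.089 1.273 0.85
vertex 0.415 1.519 0.984
vertex 0.653 -0.488 1.888
endloop
endfacet
facet normal 0.322 0.420 0.848
outer loop
vertex 0.653 -0.488 1.888
vertex 0.415 1.519 0.984
vertex -0.021 -0.242 2.022
endloop
endfacet
facet normal -0.209 -0.843 0.496
outer loop
vertex 0.653 -0.488 1.888
vertex -0.021 -0.242 2.022
vertex 0.112 -0.63 1.419
endloop
endfacet
facet normal 0.209 0.842 -0.497
outer loop
vertex 0.415 1.519 0.984
vertex 0.548 1.13 0.381
vertex -0.126 1.376 0.515
endloop
endfacet
facet normal -0.638 0.502 0.583
outer loop
vertex 0.415 1.519 0.984
vertex -0.126 1.376 0.515
vertex -0.021 -0.242 2.022
endloop
endfacet
facet normal -0.638 0.502 0.584
outer loop
vertex -0.021 -0.242 2.022
vertex -0.126 1.376 0.515
vertex -0.562 -0.384 1.553
endloop
endfacet
facet normal -0.209 -0.843 0.496
outer loop
vertex -0.021 -0.242 2.022
vertex -0.562 -0.384 1.553
vertex 0.112 -0.63 1.419
endloop
endfacet
facet normal 0.209 0.843 -0.496
outer loop
vertex -0.126 1.376 0.515
vertex 0.548 1.13 0.381
vertex 0.007 0.988 -0.088
endloop
endfacet
facet normal -0.961 0.082 -0.265
outer loop
vertex -0.126 1.376 0.515
vertex 0.007 0.988 -0.088
vertex -0.562 -0.384 1.553
endloop
endfacet
facet normal -0.961 0.082 -0.265
outer loop
vertex -0.562 -0.384 1.553
vertex 0.007 0.988 -0.088
vertex -0.429 -0.773 0.95
endloop
endfacet
facet normal -0.209 -0.842 0.497
outer loop
vertex -0.562 -0.384 1.553
vertex -0.429 -0.773 0.95
vertex 0.112 -0.63 1.419
endloop
endfacet
facet normal 0.209 0.843 -0.496
outer loop
vertex 0.007 0.988 -0.088
vertex 0.548 1.13 0.381
vertex 0.681 0.742 -0.222
endloop
endfacet
facet normal -0.322 -0.420 -0.848
outer loop
vertex 0.007 0.988 -0.088
vertex 0.681 0.742 -0.222
vertex -0.429 -0.773 0.95
endloop
endfacet
facet normal -0.322 -0.420 -0.848
outer loop
vertex -0.429 -0.773 0.95
vertex 0.681 0.742 -0.222
vertex 0.245 -1.019 0.816
endloop
endfacet
facet normal -0.209 -0.842 0.497
outer loop
vertex -0.429 -0.773 0.95
vertex 0.245 -1.019 0.816
vertex 0.112 -0.63 1.419
endloop
endfacet
facet normal 0.209 0.843 -0.496
outer loop
vertex 0.681 0.742 -0.222
vertex 0.548 1.13 0.381
vertex 1.222 0.884 0.247
endloop
endfacet
facet normal 0.638 -0.502 -0.584
outer loop
vertex 0.681 0.742 -0.222
vertex 1.222 0.884 0.247
vertex 0.245 -1.019 0.816
endloop
endfacet
facet normal 0.638 -0.502 -0.583
outer loop
vertex 0.245 -1.019 0.816
vertex 1.222 0.884 0.247
vertex 0.786 -0.876 1.285
endloop
endfacet
facet normal -0.209 -0.842 0.497
outer loop
vertex 0.245 -1.019 0.816
vertex 0.786 -0.876 1.285
vertex 0.112 -0.63 1.419
endloop
endfacet

endsolid


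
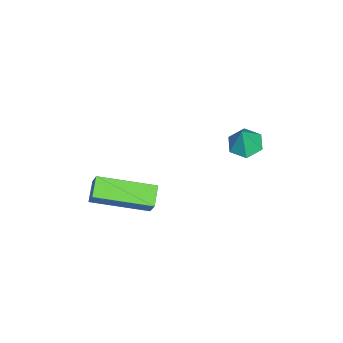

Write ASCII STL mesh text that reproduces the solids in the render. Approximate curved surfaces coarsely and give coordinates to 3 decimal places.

solid 
facet normal -0.450 -0.243 -0.859
outer loop
vertex -1.599 -5.123 0.359
vertex -1.848 -2.999 -0.112
vertex -0.837 -5.122 -0.04
endloop
endfacet
facet normal 0.114 -0.970 0.215
outer loop
vertex -0.392 -4.881 0.812
vertex -1.599 -5.123 0.359
vertex -0.837 -5.122 -0.04
endloop
endfacet
facet normal -0.449 -0.243 -0.860
outer loop
vertex -0.837 -5.122 -0.04
vertex -1.848 -2.999 -0.112
vertex -1.086 -2.997 -0.51
endloop
endfacet
facet normal 0.886 0.001 -0.463
outer loop
vertex -1.086 -2.997 -0.51
vertex -0.392 -4.881 0.812
vertex -0.837 -5.122 -0.04
endloop
endfacet
facet normal -0.886 -0.001 0.463
outer loop
vertex -1.599 -5.123 0.359
vertex -1.403 -2.758 0.74
vertex -1.848 -2.999 -0.112
endloop
endfacet
facet normal 0.114 -0.970 0.214
outer loop
vertex -1.154 -4.883 1.21
vertex -1.599 -5.123 0.359
vertex -0.392 -4.881 0.812
endloop
endfacet
facet normal -0.886 -0.001 0.464
outer loop
vertex -1.154 -4.883 1.21
vertex -1.403 -2.758 0.74
vertex -1.599 -5.123 0.359
endloop
endfacet
facet normal -0.115 0.970 -0.215
outer loop
vertex -1.848 -2.999 -0.112
vertex -1.403 -2.758 0.74
vertex -1.086 -2.997 -0.51
endloop
endfacet
facet normal 0.886 0.001 -0.464
outer loop
vertex -0.641 -2.757 0.341
vertex -0.392 -4.881 0.812
vertex -1.086 -2.997 -0.51
endloop
endfacet
facet normal -0.113 0.970 -0.214
outer loop
vertex -1.086 -2.997 -0.51
vertex -1.403 -2.758 0.74
vertex -0.641 -2.757 0.341
endloop
endfacet
facet normal 0.449 0.243 0.860
outer loop
vertex -0.641 -2.757 0.341
vertex -1.154 -4.883 1.21
vertex -0.392 -4.881 0.812
endloop
endfacet
facet normal 0.450 0.243 0.860
outer loop
vertex -1.403 -2.758 0.74
vertex -1.154 -4.883 1.21
vertex -0.641 -2.757 0.341
endloop
endfacet
facet normal -0.322 0.082 -0.943
outer loop
vertex -2.469 -0.422 2.004
vertex -2.864 0.077 2.182
vertex -2.247 0.199 1.982
endloop
endfacet
facet normal 0.935 -0.330 0.127
outer loop
vertex -2.469 -0.422 2.004
vertex -2.247 0.199 1.982
vertex -2.496 -0.017 3.258
endloop
endfacet
facet normal -0.322 0.082 -0.943
outer loop
vertex -2.247 0.199 1.982
vertex -2.864 0.077 2.182
vertex -2.641 0.698 2.16
endloop
endfacet
facet normal 0.801 0.544 0.248
outer loop
vertex -2.247 0.199 1.982
vertex -2.641 0.698 2.16
vertex -2.496 -0.017 3.258
endloop
endfacet
facet normal -0.322 0.082 -0.943
outer loop
vertex -2.641 0.698 2.16
vertex -2.864 0.077 2.182
vertex -3.258 0.575 2.36
endloop
endfacet
facet normal 0.009 0.839 0.545
outer loop
vertex -2.641 0.698 2.16
vertex -3.258 0.575 2.36
vertex -2.496 -0.017 3.258
endloop
endfacet
facet normal -0.323 0.082 -0.943
outer loop
vertex -3.258 0.575 2.36
vertex -2.864 0.077 2.182
vertex -3.48 -0.046 2.382
endloop
endfacet
facet normal -0.647 0.257 0.718
outer loop
vertex -3.258 0.575 2.36
vertex -3.48 -0.046 2.382
vertex -2.496 -0.017 3.258
endloop
endfacet
facet normal -0.323 0.082 -0.943
outer loop
vertex -3.48 -0.046 2.382
vertex -2.864 0.077 2.182
vertex -3.086 -0.544 2.204
endloop
endfacet
facet normal -0.512 -0.618 0.596
outer loop
vertex -3.48 -0.046 2.382
vertex -3.086 -0.544 2.204
vertex -2.496 -0.017 3.258
endloop
endfacet
facet normal -0.322 0.082 -0.943
outer loop
vertex -3.086 -0.544 2.204
vertex -2.864 0.077 2.182
vertex -2.469 -0.422 2.004
endloop
endfacet
facet normal 0.278 -0.912 0.301
outer loop
vertex -3.086 -0.544 2.204
vertex -2.469 -0.422 2.004
vertex -2.496 -0.017 3.258
endloop
endfacet

endsolid


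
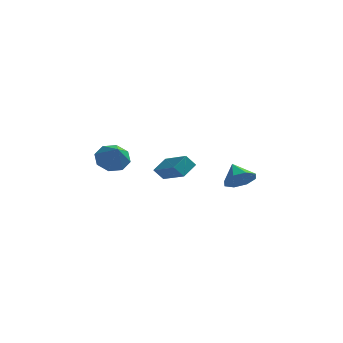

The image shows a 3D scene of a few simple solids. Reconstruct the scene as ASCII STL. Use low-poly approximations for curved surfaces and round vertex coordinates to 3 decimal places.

solid 
facet normal -0.343 0.631 -0.696
outer loop
vertex -2.702 -1.245 -1.314
vertex -3.428 -1.95 -1.595
vertex -3.387 -1.163 -0.902
endloop
endfacet
facet normal 0.513 0.351 0.783
outer loop
vertex -2.702 -1.245 -1.314
vertex -3.387 -1.163 -0.902
vertex -2.852 -3.01 -0.425
endloop
endfacet
facet normal -0.342 0.631 -0.696
outer loop
vertex -3.387 -1.163 -0.902
vertex -3.428 -1.95 -1.595
vertex -4.096 -1.541 -0.896
endloop
endfacet
facet normal -0.109 0.219 0.970
outer loop
vertex -3.387 -1.163 -0.902
vertex -4.096 -1.541 -0.896
vertex -2.852 -3.01 -0.425
endloop
endfacet
facet normal -0.343 0.630 -0.697
outer loop
vertex -4.096 -1.541 -0.896
vertex -3.428 -1.95 -1.595
vertex -4.414 -2.16 -1.299
endloop
endfacet
facet normal -0.566 -0.225 0.793
outer loop
vertex -4.096 -1.541 -0.896
vertex -4.414 -2.16 -1.299
vertex -2.852 -3.01 -0.425
endloop
endfacet
facet normal -0.343 0.631 -0.696
outer loop
vertex -4.414 -2.16 -1.299
vertex -3.428 -1.95 -1.595
vertex -4.154 -2.655 -1.876
endloop
endfacet
facet normal -0.592 -0.724 0.354
outer loop
vertex -4.414 -2.16 -1.299
vertex -4.154 -2.655 -1.876
vertex -2.852 -3.01 -0.425
endloop
endfacet
facet normal -0.343 0.630 -0.697
outer loop
vertex -4.154 -2.655 -1.876
vertex -3.428 -1.95 -1.595
vertex -3.469 -2.738 -2.288
endloop
endfacet
facet normal -0.171 -0.981 -0.087
outer loop
vertex -4.154 -2.655 -1.876
vertex -3.469 -2.738 -2.288
vertex -2.852 -3.01 -0.425
endloop
endfacet
facet normal -0.343 0.630 -0.696
outer loop
vertex -3.469 -2.738 -2.288
vertex -3.428 -1.95 -1.595
vertex -2.76 -2.359 -2.294
endloop
endfacet
facet normal 0.452 -0.849 -0.274
outer loop
vertex -3.469 -2.738 -2.288
vertex -2.76 -2.359 -2.294
vertex -2.852 -3.01 -0.425
endloop
endfacet
facet normal -0.343 0.630 -0.696
outer loop
vertex -2.76 -2.359 -2.294
vertex -3.428 -1.95 -1.595
vertex -2.442 -1.741 -1.891
endloop
endfacet
facet normal 0.909 -0.405 -0.096
outer loop
vertex -2.76 -2.359 -2.294
vertex -2.442 -1.741 -1.891
vertex -2.852 -3.01 -0.425
endloop
endfacet
facet normal -0.343 0.631 -0.696
outer loop
vertex -2.442 -1.741 -1.891
vertex -3.428 -1.95 -1.595
vertex -2.702 -1.245 -1.314
endloop
endfacet
facet normal 0.935 0.093 0.342
outer loop
vertex -2.442 -1.741 -1.891
vertex -2.702 -1.245 -1.314
vertex -2.852 -3.01 -0.425
endloop
endfacet
facet normal -0.611 -0.140 0.779
outer loop
vertex 0.717 -1.647 -1.192
vertex -0.75 -0.318 -2.103
vertex 0.226 -2.567 -1.743
endloop
endfacet
facet normal 0.673 -0.610 0.418
outer loop
vertex 0.77 -2.442 -2.437
vertex 0.717 -1.647 -1.192
vertex 0.226 -2.567 -1.743
endloop
endfacet
facet normal -0.612 -0.141 0.779
outer loop
vertex 0.226 -2.567 -1.743
vertex -0.75 -0.318 -2.103
vertex -1.241 -1.238 -2.655
endloop
endfacet
facet normal -0.416 -0.780 -0.467
outer loop
vertex -1.241 -1.238 -2.655
vertex 0.77 -2.442 -2.437
vertex 0.226 -2.567 -1.743
endloop
endfacet
facet normal 0.417 0.780 0.467
outer loop
vertex 0.717 -1.647 -1.192
vertex -0.206 -0.193 -2.797
vertex -0.75 -0.318 -2.103
endloop
endfacet
facet normal 0.673 -0.610 0.418
outer loop
vertex 1.261 -1.522 -1.885
vertex 0.717 -1.647 -1.192
vertex 0.77 -2.442 -2.437
endloop
endfacet
facet normal 0.416 0.780 0.467
outer loop
vertex 1.261 -1.522 -1.885
vertex -0.206 -0.193 -2.797
vertex 0.717 -1.647 -1.192
endloop
endfacet
facet normal -0.673 0.610 -0.418
outer loop
vertex -0.75 -0.318 -2.103
vertex -0.206 -0.193 -2.797
vertex -1.241 -1.238 -2.655
endloop
endfacet
facet normal -0.416 -0.780 -0.467
outer loop
vertex -0.697 -1.113 -3.348
vertex 0.77 -2.442 -2.437
vertex -1.241 -1.238 -2.655
endloop
endfacet
facet normal -0.673 0.610 -0.418
outer loop
vertex -1.241 -1.238 -2.655
vertex -0.206 -0.193 -2.797
vertex -0.697 -1.113 -3.348
endloop
endfacet
facet normal 0.611 0.141 -0.779
outer loop
vertex -0.697 -1.113 -3.348
vertex 1.261 -1.522 -1.885
vertex 0.77 -2.442 -2.437
endloop
endfacet
facet normal 0.611 0.140 -0.779
outer loop
vertex -0.206 -0.193 -2.797
vertex 1.261 -1.522 -1.885
vertex -0.697 -1.113 -3.348
endloop
endfacet
facet normal 0.451 -0.668 -0.592
outer loop
vertex 4.918 -3.213 -1.53
vertex 4.082 -3.337 -2.027
vertex 4.855 -2.741 -2.11
endloop
endfacet
facet normal 0.484 0.704 0.520
outer loop
vertex 4.918 -3.213 -1.53
vertex 4.855 -2.741 -2.11
vertex 3.478 -2.443 -1.233
endloop
endfacet
facet normal 0.452 -0.668 -0.591
outer loop
vertex 4.855 -2.741 -2.11
vertex 4.082 -3.337 -2.027
vertex 4.34 -2.619 -2.641
endloop
endfacet
facet normal 0.219 0.976 0.012
outer loop
vertex 4.855 -2.741 -2.11
vertex 4.34 -2.619 -2.641
vertex 3.478 -2.443 -1.233
endloop
endfacet
facet normal 0.450 -0.668 -0.592
outer loop
vertex 4.34 -2.619 -2.641
vertex 4.082 -3.337 -2.027
vertex 3.673 -2.917 -2.812
endloop
endfacet
facet normal -0.321 0.895 -0.308
outer loop
vertex 4.34 -2.619 -2.641
vertex 3.673 -2.917 -2.812
vertex 3.478 -2.443 -1.233
endloop
endfacet
facet normal 0.451 -0.668 -0.592
outer loop
vertex 3.673 -2.917 -2.812
vertex 4.082 -3.337 -2.027
vertex 3.246 -3.462 -2.523
endloop
endfacet
facet normal -0.822 0.509 -0.254
outer loop
vertex 3.673 -2.917 -2.812
vertex 3.246 -3.462 -2.523
vertex 3.478 -2.443 -1.233
endloop
endfacet
facet normal 0.451 -0.668 -0.592
outer loop
vertex 3.246 -3.462 -2.523
vertex 4.082 -3.337 -2.027
vertex 3.309 -3.934 -1.943
endloop
endfacet
facet normal -0.989 0.044 0.143
outer loop
vertex 3.246 -3.462 -2.523
vertex 3.309 -3.934 -1.943
vertex 3.478 -2.443 -1.233
endloop
endfacet
facet normal 0.451 -0.668 -0.592
outer loop
vertex 3.309 -3.934 -1.943
vertex 4.082 -3.337 -2.027
vertex 3.825 -4.056 -1.412
endloop
endfacet
facet normal -0.724 -0.228 0.651
outer loop
vertex 3.309 -3.934 -1.943
vertex 3.825 -4.056 -1.412
vertex 3.478 -2.443 -1.233
endloop
endfacet
facet normal 0.451 -0.668 -0.592
outer loop
vertex 3.825 -4.056 -1.412
vertex 4.082 -3.337 -2.027
vertex 4.491 -3.758 -1.241
endloop
endfacet
facet normal -0.184 -0.147 0.972
outer loop
vertex 3.825 -4.056 -1.412
vertex 4.491 -3.758 -1.241
vertex 3.478 -2.443 -1.233
endloop
endfacet
facet normal 0.451 -0.668 -0.592
outer loop
vertex 4.491 -3.758 -1.241
vertex 4.082 -3.337 -2.027
vertex 4.918 -3.213 -1.53
endloop
endfacet
facet normal 0.317 0.239 0.918
outer loop
vertex 4.491 -3.758 -1.241
vertex 4.918 -3.213 -1.53
vertex 3.478 -2.443 -1.233
endloop
endfacet

endsolid


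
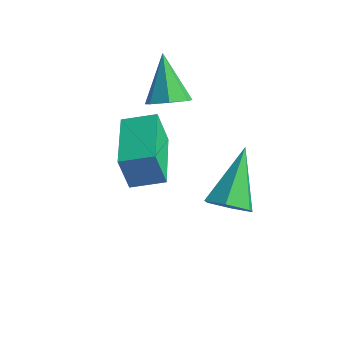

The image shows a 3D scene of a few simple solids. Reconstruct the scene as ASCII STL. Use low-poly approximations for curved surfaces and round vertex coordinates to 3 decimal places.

solid 
facet normal -0.541 0.841 -0.016
outer loop
vertex -2.128 -1.712 4.222
vertex -1.26 -1.148 4.495
vertex -1.858 -1.56 3.053
endloop
endfacet
facet normal -0.810 -0.527 -0.256
outer loop
vertex -0.78 -3.232 3.085
vertex -2.128 -1.712 4.222
vertex -1.858 -1.56 3.053
endloop
endfacet
facet normal -0.542 0.840 -0.015
outer loop
vertex -1.858 -1.56 3.053
vertex -1.26 -1.148 4.495
vertex -0.991 -0.996 3.326
endloop
endfacet
facet normal 0.223 0.125 -0.967
outer loop
vertex -0.991 -0.996 3.326
vertex -0.78 -3.232 3.085
vertex -1.858 -1.56 3.053
endloop
endfacet
facet normal -0.223 -0.125 0.967
outer loop
vertex -2.128 -1.712 4.222
vertex -0.182 -2.82 4.527
vertex -1.26 -1.148 4.495
endloop
endfacet
facet normal -0.810 -0.528 -0.255
outer loop
vertex -1.049 -3.384 4.254
vertex -2.128 -1.712 4.222
vertex -0.78 -3.232 3.085
endloop
endfacet
facet normal -0.223 -0.125 0.967
outer loop
vertex -1.049 -3.384 4.254
vertex -0.182 -2.82 4.527
vertex -2.128 -1.712 4.222
endloop
endfacet
facet normal 0.810 0.527 0.255
outer loop
vertex -1.26 -1.148 4.495
vertex -0.182 -2.82 4.527
vertex -0.991 -0.996 3.326
endloop
endfacet
facet normal 0.223 0.125 -0.967
outer loop
vertex 0.088 -2.668 3.358
vertex -0.78 -3.232 3.085
vertex -0.991 -0.996 3.326
endloop
endfacet
facet normal 0.810 0.528 0.256
outer loop
vertex -0.991 -0.996 3.326
vertex -0.182 -2.82 4.527
vertex 0.088 -2.668 3.358
endloop
endfacet
facet normal 0.541 -0.841 0.015
outer loop
vertex 0.088 -2.668 3.358
vertex -1.049 -3.384 4.254
vertex -0.78 -3.232 3.085
endloop
endfacet
facet normal 0.542 -0.840 0.016
outer loop
vertex -0.182 -2.82 4.527
vertex -1.049 -3.384 4.254
vertex 0.088 -2.668 3.358
endloop
endfacet
facet normal 0.214 -0.757 -0.618
outer loop
vertex 1.183 0.182 0.002
vertex 0.626 -0.258 0.348
vertex 0.442 0.196 -0.272
endloop
endfacet
facet normal 0.194 0.855 -0.481
outer loop
vertex 1.183 0.182 0.002
vertex 0.442 0.196 -0.272
vertex 0.174 1.338 1.652
endloop
endfacet
facet normal 0.214 -0.757 -0.618
outer loop
vertex 0.442 0.196 -0.272
vertex 0.626 -0.258 0.348
vertex -0.115 -0.244 0.074
endloop
endfacet
facet normal -0.709 0.559 -0.430
outer loop
vertex 0.442 0.196 -0.272
vertex -0.115 -0.244 0.074
vertex 0.174 1.338 1.652
endloop
endfacet
facet normal 0.214 -0.757 -0.617
outer loop
vertex -0.115 -0.244 0.074
vertex 0.626 -0.258 0.348
vertex 0.068 -0.698 0.694
endloop
endfacet
facet normal -0.969 -0.063 0.240
outer loop
vertex -0.115 -0.244 0.074
vertex 0.068 -0.698 0.694
vertex 0.174 1.338 1.652
endloop
endfacet
facet normal 0.213 -0.757 -0.618
outer loop
vertex 0.068 -0.698 0.694
vertex 0.626 -0.258 0.348
vertex 0.809 -0.713 0.968
endloop
endfacet
facet normal -0.326 -0.388 0.862
outer loop
vertex 0.068 -0.698 0.694
vertex 0.809 -0.713 0.968
vertex 0.174 1.338 1.652
endloop
endfacet
facet normal 0.214 -0.756 -0.618
outer loop
vertex 0.809 -0.713 0.968
vertex 0.626 -0.258 0.348
vertex 1.366 -0.273 0.622
endloop
endfacet
facet normal 0.577 -0.092 0.812
outer loop
vertex 0.809 -0.713 0.968
vertex 1.366 -0.273 0.622
vertex 0.174 1.338 1.652
endloop
endfacet
facet normal 0.214 -0.756 -0.618
outer loop
vertex 1.366 -0.273 0.622
vertex 0.626 -0.258 0.348
vertex 1.183 0.182 0.002
endloop
endfacet
facet normal 0.837 0.529 0.141
outer loop
vertex 1.366 -0.273 0.622
vertex 1.183 0.182 0.002
vertex 0.174 1.338 1.652
endloop
endfacet
facet normal 0.463 -0.495 -0.736
outer loop
vertex -1.544 1.078 3.232
vertex -2.02 0.541 3.294
vertex -2.056 1.127 2.877
endloop
endfacet
facet normal 0.155 0.984 -0.088
outer loop
vertex -1.544 1.078 3.232
vertex -2.056 1.127 2.877
vertex -2.82 1.399 4.566
endloop
endfacet
facet normal 0.464 -0.495 -0.735
outer loop
vertex -2.056 1.127 2.877
vertex -2.02 0.541 3.294
vertex -2.54 0.734 2.836
endloop
endfacet
facet normal -0.565 0.735 -0.374
outer loop
vertex -2.056 1.127 2.877
vertex -2.54 0.734 2.836
vertex -2.82 1.399 4.566
endloop
endfacet
facet normal 0.462 -0.497 -0.734
outer loop
vertex -2.54 0.734 2.836
vertex -2.02 0.541 3.294
vertex -2.633 0.197 3.141
endloop
endfacet
facet normal -0.981 0.065 -0.184
outer loop
vertex -2.54 0.734 2.836
vertex -2.633 0.197 3.141
vertex -2.82 1.399 4.566
endloop
endfacet
facet normal 0.462 -0.495 -0.736
outer loop
vertex -2.633 0.197 3.141
vertex -2.02 0.541 3.294
vertex -2.263 -0.082 3.561
endloop
endfacet
facet normal -0.781 -0.524 0.340
outer loop
vertex -2.633 0.197 3.141
vertex -2.263 -0.082 3.561
vertex -2.82 1.399 4.566
endloop
endfacet
facet normal 0.462 -0.495 -0.735
outer loop
vertex -2.263 -0.082 3.561
vertex -2.02 0.541 3.294
vertex -1.71 0.109 3.78
endloop
endfacet
facet normal -0.115 -0.587 0.801
outer loop
vertex -2.263 -0.082 3.561
vertex -1.71 0.109 3.78
vertex -2.82 1.399 4.566
endloop
endfacet
facet normal 0.464 -0.495 -0.735
outer loop
vertex -1.71 0.109 3.78
vertex -2.02 0.541 3.294
vertex -1.39 0.626 3.634
endloop
endfacet
facet normal 0.515 -0.077 0.854
outer loop
vertex -1.71 0.109 3.78
vertex -1.39 0.626 3.634
vertex -2.82 1.399 4.566
endloop
endfacet
facet normal 0.463 -0.496 -0.735
outer loop
vertex -1.39 0.626 3.634
vertex -2.02 0.541 3.294
vertex -1.544 1.078 3.232
endloop
endfacet
facet normal 0.635 0.623 0.457
outer loop
vertex -1.39 0.626 3.634
vertex -1.544 1.078 3.232
vertex -2.82 1.399 4.566
endloop
endfacet

endsolid


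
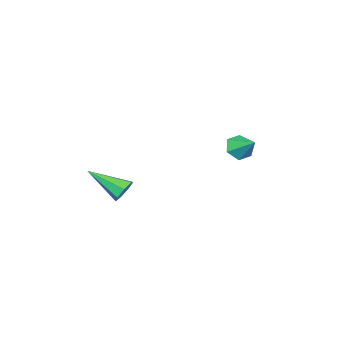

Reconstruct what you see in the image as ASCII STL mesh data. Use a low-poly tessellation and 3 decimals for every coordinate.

solid 
facet normal -0.342 0.811 -0.475
outer loop
vertex -0.387 -1.232 -0.923
vertex -0.779 -1.633 -1.325
vertex -0.938 -1.345 -0.719
endloop
endfacet
facet normal 0.278 0.294 0.914
outer loop
vertex -0.387 -1.232 -0.923
vertex -0.938 -1.345 -0.719
vertex -0.081 -3.287 -0.355
endloop
endfacet
facet normal -0.342 0.811 -0.475
outer loop
vertex -0.938 -1.345 -0.719
vertex -0.779 -1.633 -1.325
vertex -1.37 -1.675 -0.971
endloop
endfacet
facet normal -0.477 -0.046 0.878
outer loop
vertex -0.938 -1.345 -0.719
vertex -1.37 -1.675 -0.971
vertex -0.081 -3.287 -0.355
endloop
endfacet
facet normal -0.342 0.811 -0.475
outer loop
vertex -1.37 -1.675 -0.971
vertex -0.779 -1.633 -1.325
vertex -1.356 -1.973 -1.49
endloop
endfacet
facet normal -0.799 -0.531 0.283
outer loop
vertex -1.37 -1.675 -0.971
vertex -1.356 -1.973 -1.49
vertex -0.081 -3.287 -0.355
endloop
endfacet
facet normal -0.341 0.810 -0.476
outer loop
vertex -1.356 -1.973 -1.49
vertex -0.779 -1.633 -1.325
vertex -0.908 -2.016 -1.884
endloop
endfacet
facet normal -0.444 -0.792 -0.418
outer loop
vertex -1.356 -1.973 -1.49
vertex -0.908 -2.016 -1.884
vertex -0.081 -3.287 -0.355
endloop
endfacet
facet normal -0.342 0.810 -0.476
outer loop
vertex -0.908 -2.016 -1.884
vertex -0.779 -1.633 -1.325
vertex -0.362 -1.77 -1.858
endloop
endfacet
facet normal 0.320 -0.636 -0.702
outer loop
vertex -0.908 -2.016 -1.884
vertex -0.362 -1.77 -1.858
vertex -0.081 -3.287 -0.355
endloop
endfacet
facet normal -0.342 0.810 -0.476
outer loop
vertex -0.362 -1.77 -1.858
vertex -0.779 -1.633 -1.325
vertex -0.131 -1.421 -1.43
endloop
endfacet
facet normal 0.919 -0.178 -0.351
outer loop
vertex -0.362 -1.77 -1.858
vertex -0.131 -1.421 -1.43
vertex -0.081 -3.287 -0.355
endloop
endfacet
facet normal -0.342 0.811 -0.475
outer loop
vertex -0.131 -1.421 -1.43
vertex -0.779 -1.633 -1.325
vertex -0.387 -1.232 -0.923
endloop
endfacet
facet normal 0.900 0.235 0.367
outer loop
vertex -0.131 -1.421 -1.43
vertex -0.387 -1.232 -0.923
vertex -0.081 -3.287 -0.355
endloop
endfacet
facet normal -0.123 -0.823 -0.554
outer loop
vertex -2.797 3.391 1.62
vertex -3.158 3.081 2.161
vertex -3.511 3.467 1.666
endloop
endfacet
facet normal 0.060 0.865 -0.498
outer loop
vertex -2.797 3.391 1.62
vertex -3.511 3.467 1.666
vertex -3.002 4.119 2.859
endloop
endfacet
facet normal -0.123 -0.823 -0.554
outer loop
vertex -3.511 3.467 1.666
vertex -3.158 3.081 2.161
vertex -3.872 3.157 2.207
endloop
endfacet
facet normal -0.713 0.697 -0.077
outer loop
vertex -3.511 3.467 1.666
vertex -3.872 3.157 2.207
vertex -3.002 4.119 2.859
endloop
endfacet
facet normal -0.123 -0.824 -0.554
outer loop
vertex -3.872 3.157 2.207
vertex -3.158 3.081 2.161
vertex -3.519 2.772 2.701
endloop
endfacet
facet normal -0.718 0.197 0.667
outer loop
vertex -3.872 3.157 2.207
vertex -3.519 2.772 2.701
vertex -3.002 4.119 2.859
endloop
endfacet
facet normal -0.122 -0.824 -0.553
outer loop
vertex -3.519 2.772 2.701
vertex -3.158 3.081 2.161
vertex -2.804 2.696 2.656
endloop
endfacet
facet normal 0.048 -0.135 0.990
outer loop
vertex -3.519 2.772 2.701
vertex -2.804 2.696 2.656
vertex -3.002 4.119 2.859
endloop
endfacet
facet normal -0.123 -0.824 -0.553
outer loop
vertex -2.804 2.696 2.656
vertex -3.158 3.081 2.161
vertex -2.443 3.005 2.115
endloop
endfacet
facet normal 0.822 0.033 0.568
outer loop
vertex -2.804 2.696 2.656
vertex -2.443 3.005 2.115
vertex -3.002 4.119 2.859
endloop
endfacet
facet normal -0.123 -0.823 -0.554
outer loop
vertex -2.443 3.005 2.115
vertex -3.158 3.081 2.161
vertex -2.797 3.391 1.62
endloop
endfacet
facet normal 0.828 0.533 -0.176
outer loop
vertex -2.443 3.005 2.115
vertex -2.797 3.391 1.62
vertex -3.002 4.119 2.859
endloop
endfacet

endsolid


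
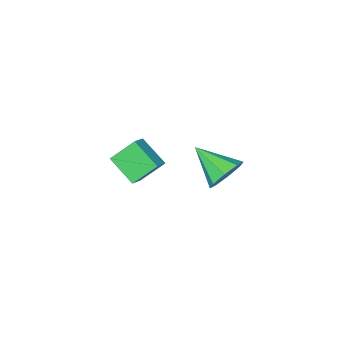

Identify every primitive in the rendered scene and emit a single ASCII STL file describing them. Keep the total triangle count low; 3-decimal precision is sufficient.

solid 
facet normal -0.631 0.322 0.706
outer loop
vertex 2.025 -3.106 -1.414
vertex 2.781 -2.608 -0.966
vertex 1.637 -1.579 -2.457
endloop
endfacet
facet normal -0.749 -0.493 -0.443
outer loop
vertex 2.759 -2.152 -3.714
vertex 2.025 -3.106 -1.414
vertex 1.637 -1.579 -2.457
endloop
endfacet
facet normal -0.631 0.322 0.706
outer loop
vertex 1.637 -1.579 -2.457
vertex 2.781 -2.608 -0.966
vertex 2.393 -1.081 -2.009
endloop
endfacet
facet normal -0.205 0.808 -0.552
outer loop
vertex 2.393 -1.081 -2.009
vertex 2.759 -2.152 -3.714
vertex 1.637 -1.579 -2.457
endloop
endfacet
facet normal 0.205 -0.808 0.552
outer loop
vertex 2.025 -3.106 -1.414
vertex 3.903 -3.181 -2.223
vertex 2.781 -2.608 -0.966
endloop
endfacet
facet normal -0.749 -0.493 -0.443
outer loop
vertex 3.147 -3.679 -2.671
vertex 2.025 -3.106 -1.414
vertex 2.759 -2.152 -3.714
endloop
endfacet
facet normal 0.205 -0.808 0.552
outer loop
vertex 3.147 -3.679 -2.671
vertex 3.903 -3.181 -2.223
vertex 2.025 -3.106 -1.414
endloop
endfacet
facet normal 0.749 0.493 0.443
outer loop
vertex 2.781 -2.608 -0.966
vertex 3.903 -3.181 -2.223
vertex 2.393 -1.081 -2.009
endloop
endfacet
facet normal -0.205 0.808 -0.552
outer loop
vertex 3.515 -1.654 -3.266
vertex 2.759 -2.152 -3.714
vertex 2.393 -1.081 -2.009
endloop
endfacet
facet normal 0.749 0.493 0.443
outer loop
vertex 2.393 -1.081 -2.009
vertex 3.903 -3.181 -2.223
vertex 3.515 -1.654 -3.266
endloop
endfacet
facet normal 0.631 -0.322 -0.706
outer loop
vertex 3.515 -1.654 -3.266
vertex 3.147 -3.679 -2.671
vertex 2.759 -2.152 -3.714
endloop
endfacet
facet normal 0.631 -0.322 -0.706
outer loop
vertex 3.903 -3.181 -2.223
vertex 3.147 -3.679 -2.671
vertex 3.515 -1.654 -3.266
endloop
endfacet
facet normal -0.288 0.821 -0.493
outer loop
vertex 2.492 3.813 -0.137
vertex 1.595 3.869 0.48
vertex 2.607 4.267 0.553
endloop
endfacet
facet normal 0.981 -0.189 -0.039
outer loop
vertex 2.492 3.813 -0.137
vertex 2.607 4.267 0.553
vertex 2.225 2.071 1.56
endloop
endfacet
facet normal -0.287 0.821 -0.493
outer loop
vertex 2.607 4.267 0.553
vertex 1.595 3.869 0.48
vertex 2.13 4.489 1.201
endloop
endfacet
facet normal 0.818 0.116 0.563
outer loop
vertex 2.607 4.267 0.553
vertex 2.13 4.489 1.201
vertex 2.225 2.071 1.56
endloop
endfacet
facet normal -0.288 0.821 -0.493
outer loop
vertex 2.13 4.489 1.201
vertex 1.595 3.869 0.48
vertex 1.339 4.347 1.426
endloop
endfacet
facet normal 0.245 0.152 0.958
outer loop
vertex 2.13 4.489 1.201
vertex 1.339 4.347 1.426
vertex 2.225 2.071 1.56
endloop
endfacet
facet normal -0.288 0.821 -0.493
outer loop
vertex 1.339 4.347 1.426
vertex 1.595 3.869 0.48
vertex 0.699 3.926 1.098
endloop
endfacet
facet normal -0.400 -0.102 0.911
outer loop
vertex 1.339 4.347 1.426
vertex 0.699 3.926 1.098
vertex 2.225 2.071 1.56
endloop
endfacet
facet normal -0.287 0.822 -0.492
outer loop
vertex 0.699 3.926 1.098
vertex 1.595 3.869 0.48
vertex 0.583 3.472 0.408
endloop
endfacet
facet normal -0.741 -0.497 0.452
outer loop
vertex 0.699 3.926 1.098
vertex 0.583 3.472 0.408
vertex 2.225 2.071 1.56
endloop
endfacet
facet normal -0.287 0.821 -0.493
outer loop
vertex 0.583 3.472 0.408
vertex 1.595 3.869 0.48
vertex 1.06 3.25 -0.24
endloop
endfacet
facet normal -0.578 -0.802 -0.151
outer loop
vertex 0.583 3.472 0.408
vertex 1.06 3.25 -0.24
vertex 2.225 2.071 1.56
endloop
endfacet
facet normal -0.288 0.821 -0.493
outer loop
vertex 1.06 3.25 -0.24
vertex 1.595 3.869 0.48
vertex 1.851 3.392 -0.465
endloop
endfacet
facet normal -0.005 -0.838 -0.546
outer loop
vertex 1.06 3.25 -0.24
vertex 1.851 3.392 -0.465
vertex 2.225 2.071 1.56
endloop
endfacet
facet normal -0.287 0.821 -0.493
outer loop
vertex 1.851 3.392 -0.465
vertex 1.595 3.869 0.48
vertex 2.492 3.813 -0.137
endloop
endfacet
facet normal 0.639 -0.585 -0.499
outer loop
vertex 1.851 3.392 -0.465
vertex 2.492 3.813 -0.137
vertex 2.225 2.071 1.56
endloop
endfacet

endsolid


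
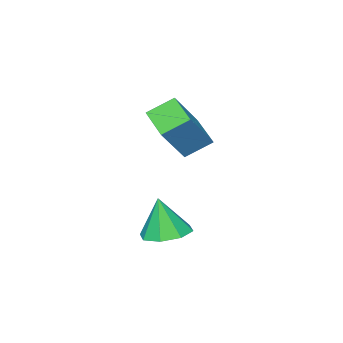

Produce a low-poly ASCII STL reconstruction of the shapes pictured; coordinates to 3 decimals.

solid 
facet normal -0.630 -0.033 -0.776
outer loop
vertex -0.075 -4.171 -1.055
vertex -0.835 -3.644 -0.46
vertex 0.418 -2.952 -1.507
endloop
endfacet
facet normal 0.691 -0.480 -0.541
outer loop
vertex 1.495 -2.896 -0.18
vertex -0.075 -4.171 -1.055
vertex 0.418 -2.952 -1.507
endloop
endfacet
facet normal -0.630 -0.033 -0.776
outer loop
vertex 0.418 -2.952 -1.507
vertex -0.835 -3.644 -0.46
vertex -0.343 -2.425 -0.912
endloop
endfacet
facet normal 0.354 0.877 -0.324
outer loop
vertex -0.343 -2.425 -0.912
vertex 1.495 -2.896 -0.18
vertex 0.418 -2.952 -1.507
endloop
endfacet
facet normal -0.354 -0.877 0.324
outer loop
vertex -0.075 -4.171 -1.055
vertex 0.242 -3.588 0.867
vertex -0.835 -3.644 -0.46
endloop
endfacet
facet normal 0.691 -0.479 -0.541
outer loop
vertex 1.003 -4.115 0.272
vertex -0.075 -4.171 -1.055
vertex 1.495 -2.896 -0.18
endloop
endfacet
facet normal -0.354 -0.877 0.324
outer loop
vertex 1.003 -4.115 0.272
vertex 0.242 -3.588 0.867
vertex -0.075 -4.171 -1.055
endloop
endfacet
facet normal -0.691 0.479 0.541
outer loop
vertex -0.835 -3.644 -0.46
vertex 0.242 -3.588 0.867
vertex -0.343 -2.425 -0.912
endloop
endfacet
facet normal 0.354 0.877 -0.325
outer loop
vertex 0.735 -2.369 0.415
vertex 1.495 -2.896 -0.18
vertex -0.343 -2.425 -0.912
endloop
endfacet
facet normal -0.691 0.480 0.541
outer loop
vertex -0.343 -2.425 -0.912
vertex 0.242 -3.588 0.867
vertex 0.735 -2.369 0.415
endloop
endfacet
facet normal 0.630 0.033 0.776
outer loop
vertex 0.735 -2.369 0.415
vertex 1.003 -4.115 0.272
vertex 1.495 -2.896 -0.18
endloop
endfacet
facet normal 0.630 0.033 0.776
outer loop
vertex 0.242 -3.588 0.867
vertex 1.003 -4.115 0.272
vertex 0.735 -2.369 0.415
endloop
endfacet
facet normal -0.070 0.186 -0.980
outer loop
vertex 2.464 -1.923 -4.201
vertex 1.738 -2.401 -4.24
vertex 1.914 -1.562 -4.093
endloop
endfacet
facet normal 0.527 0.633 0.567
outer loop
vertex 2.464 -1.923 -4.201
vertex 1.914 -1.562 -4.093
vertex 1.842 -2.679 -2.78
endloop
endfacet
facet normal -0.069 0.186 -0.980
outer loop
vertex 1.914 -1.562 -4.093
vertex 1.738 -2.401 -4.24
vertex 1.262 -1.693 -4.072
endloop
endfacet
facet normal -0.132 0.759 0.638
outer loop
vertex 1.914 -1.562 -4.093
vertex 1.262 -1.693 -4.072
vertex 1.842 -2.679 -2.78
endloop
endfacet
facet normal -0.070 0.186 -0.980
outer loop
vertex 1.262 -1.693 -4.072
vertex 1.738 -2.401 -4.24
vertex 0.888 -2.239 -4.149
endloop
endfacet
facet normal -0.693 0.389 0.608
outer loop
vertex 1.262 -1.693 -4.072
vertex 0.888 -2.239 -4.149
vertex 1.842 -2.679 -2.78
endloop
endfacet
facet normal -0.070 0.185 -0.980
outer loop
vertex 0.888 -2.239 -4.149
vertex 1.738 -2.401 -4.24
vertex 1.012 -2.88 -4.279
endloop
endfacet
facet normal -0.829 -0.261 0.494
outer loop
vertex 0.888 -2.239 -4.149
vertex 1.012 -2.88 -4.279
vertex 1.842 -2.679 -2.78
endloop
endfacet
facet normal -0.070 0.186 -0.980
outer loop
vertex 1.012 -2.88 -4.279
vertex 1.738 -2.401 -4.24
vertex 1.562 -3.241 -4.387
endloop
endfacet
facet normal -0.460 -0.810 0.363
outer loop
vertex 1.012 -2.88 -4.279
vertex 1.562 -3.241 -4.387
vertex 1.842 -2.679 -2.78
endloop
endfacet
facet normal -0.070 0.186 -0.980
outer loop
vertex 1.562 -3.241 -4.387
vertex 1.738 -2.401 -4.24
vertex 2.214 -3.11 -4.409
endloop
endfacet
facet normal 0.198 -0.936 0.293
outer loop
vertex 1.562 -3.241 -4.387
vertex 2.214 -3.11 -4.409
vertex 1.842 -2.679 -2.78
endloop
endfacet
facet normal -0.070 0.186 -0.980
outer loop
vertex 2.214 -3.11 -4.409
vertex 1.738 -2.401 -4.24
vertex 2.588 -2.564 -4.332
endloop
endfacet
facet normal 0.759 -0.565 0.323
outer loop
vertex 2.214 -3.11 -4.409
vertex 2.588 -2.564 -4.332
vertex 1.842 -2.679 -2.78
endloop
endfacet
facet normal -0.070 0.187 -0.980
outer loop
vertex 2.588 -2.564 -4.332
vertex 1.738 -2.401 -4.24
vertex 2.464 -1.923 -4.201
endloop
endfacet
facet normal 0.896 0.084 0.437
outer loop
vertex 2.588 -2.564 -4.332
vertex 2.464 -1.923 -4.201
vertex 1.842 -2.679 -2.78
endloop
endfacet

endsolid


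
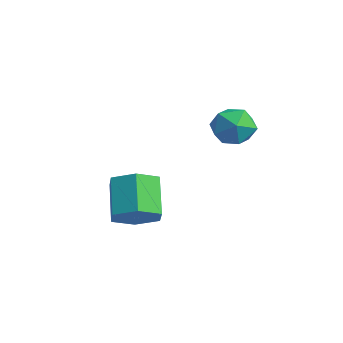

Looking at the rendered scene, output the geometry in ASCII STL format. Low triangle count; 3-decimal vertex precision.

solid 
facet normal -0.744 0.660 0.106
outer loop
vertex -0.18 2.734 -0.19
vertex -0.158 2.603 0.779
vertex 0.397 3.295 0.366
endloop
endfacet
facet normal -0.345 0.815 -0.465
outer loop
vertex -0.18 2.734 -0.19
vertex 0.397 3.295 0.366
vertex 0.727 2.949 -0.486
endloop
endfacet
facet normal -0.354 0.251 -0.901
outer loop
vertex -0.18 2.734 -0.19
vertex 0.727 2.949 -0.486
vertex 0.377 2.043 -0.601
endloop
endfacet
facet normal -0.759 -0.255 -0.599
outer loop
vertex -0.18 2.734 -0.19
vertex 0.377 2.043 -0.601
vertex -0.169 1.829 0.181
endloop
endfacet
facet normal -1.000 -0.003 0.022
outer loop
vertex -0.18 2.734 -0.19
vertex -0.169 1.829 0.181
vertex -0.158 2.603 0.779
endloop
endfacet
facet normal 0.326 0.913 -0.244
outer loop
vertex 0.727 2.949 -0.486
vertex 0.397 3.295 0.366
vertex 1.309 2.951 0.299
endloop
endfacet
facet normal -0.319 0.661 0.679
outer loop
vertex 0.397 3.295 0.366
vertex -0.158 2.603 0.779
vertex 0.763 2.737 1.081
endloop
endfacet
facet normal -0.732 -0.410 0.544
outer loop
vertex -0.158 2.603 0.779
vertex -0.169 1.829 0.181
vertex 0.413 1.831 0.966
endloop
endfacet
facet normal -0.342 -0.818 -0.463
outer loop
vertex -0.169 1.829 0.181
vertex 0.377 2.043 -0.601
vertex 0.743 1.485 0.114
endloop
endfacet
facet normal 0.312 0.000 -0.950
outer loop
vertex 0.377 2.043 -0.601
vertex 0.727 2.949 -0.486
vertex 1.298 2.177 -0.299
endloop
endfacet
facet normal 0.759 0.255 0.599
outer loop
vertex 1.32 2.046 0.67
vertex 1.309 2.951 0.299
vertex 0.763 2.737 1.081
endloop
endfacet
facet normal 0.354 -0.251 0.901
outer loop
vertex 1.32 2.046 0.67
vertex 0.763 2.737 1.081
vertex 0.413 1.831 0.966
endloop
endfacet
facet normal 0.345 -0.815 0.465
outer loop
vertex 1.32 2.046 0.67
vertex 0.413 1.831 0.966
vertex 0.743 1.485 0.114
endloop
endfacet
facet normal 0.744 -0.660 -0.106
outer loop
vertex 1.32 2.046 0.67
vertex 0.743 1.485 0.114
vertex 1.298 2.177 -0.299
endloop
endfacet
facet normal 1.000 0.003 -0.022
outer loop
vertex 1.32 2.046 0.67
vertex 1.298 2.177 -0.299
vertex 1.309 2.951 0.299
endloop
endfacet
facet normal 0.342 0.818 0.463
outer loop
vertex 0.763 2.737 1.081
vertex 1.309 2.951 0.299
vertex 0.397 3.295 0.366
endloop
endfacet
facet normal -0.312 -0.000 0.950
outer loop
vertex 0.413 1.831 0.966
vertex 0.763 2.737 1.081
vertex -0.158 2.603 0.779
endloop
endfacet
facet normal -0.326 -0.913 0.244
outer loop
vertex 0.743 1.485 0.114
vertex 0.413 1.831 0.966
vertex -0.169 1.829 0.181
endloop
endfacet
facet normal 0.319 -0.661 -0.679
outer loop
vertex 1.298 2.177 -0.299
vertex 0.743 1.485 0.114
vertex 0.377 2.043 -0.601
endloop
endfacet
facet normal 0.732 0.410 -0.544
outer loop
vertex 1.309 2.951 0.299
vertex 1.298 2.177 -0.299
vertex 0.727 2.949 -0.486
endloop
endfacet
facet normal 0.650 -0.320 -0.689
outer loop
vertex -0.192 -1.149 -3.555
vertex -0.849 -0.861 -4.308
vertex -0.14 -0.189 -3.951
endloop
endfacet
facet normal 0.759 0.213 0.616
outer loop
vertex -0.192 -1.149 -3.555
vertex -0.14 -0.189 -3.951
vertex -1.374 -0.568 -2.3
endloop
endfacet
facet normal 0.759 0.212 0.616
outer loop
vertex -1.374 -0.568 -2.3
vertex -0.14 -0.189 -3.951
vertex -1.322 0.392 -2.695
endloop
endfacet
facet normal -0.650 0.319 0.690
outer loop
vertex -1.374 -0.568 -2.3
vertex -1.322 0.392 -2.695
vertex -2.031 -0.279 -3.052
endloop
endfacet
facet normal 0.650 -0.319 -0.690
outer loop
vertex -0.14 -0.189 -3.951
vertex -0.849 -0.861 -4.308
vertex -0.797 0.1 -4.703
endloop
endfacet
facet normal 0.423 0.906 -0.021
outer loop
vertex -0.14 -0.189 -3.951
vertex -0.797 0.1 -4.703
vertex -1.322 0.392 -2.695
endloop
endfacet
facet normal 0.423 0.906 -0.021
outer loop
vertex -1.322 0.392 -2.695
vertex -0.797 0.1 -4.703
vertex -1.979 0.681 -3.448
endloop
endfacet
facet normal -0.650 0.320 0.690
outer loop
vertex -1.322 0.392 -2.695
vertex -1.979 0.681 -3.448
vertex -2.031 -0.279 -3.052
endloop
endfacet
facet normal 0.650 -0.319 -0.690
outer loop
vertex -0.797 0.1 -4.703
vertex -0.849 -0.861 -4.308
vertex -1.506 -0.572 -5.06
endloop
endfacet
facet normal -0.336 0.693 -0.637
outer loop
vertex -0.797 0.1 -4.703
vertex -1.506 -0.572 -5.06
vertex -1.979 0.681 -3.448
endloop
endfacet
facet normal -0.336 0.693 -0.637
outer loop
vertex -1.979 0.681 -3.448
vertex -1.506 -0.572 -5.06
vertex -2.688 0.009 -3.805
endloop
endfacet
facet normal -0.650 0.320 0.689
outer loop
vertex -1.979 0.681 -3.448
vertex -2.688 0.009 -3.805
vertex -2.031 -0.279 -3.052
endloop
endfacet
facet normal 0.650 -0.319 -0.690
outer loop
vertex -1.506 -0.572 -5.06
vertex -0.849 -0.861 -4.308
vertex -1.558 -1.532 -4.665
endloop
endfacet
facet normal -0.759 -0.212 -0.616
outer loop
vertex -1.506 -0.572 -5.06
vertex -1.558 -1.532 -4.665
vertex -2.688 0.009 -3.805
endloop
endfacet
facet normal -0.759 -0.213 -0.616
outer loop
vertex -2.688 0.009 -3.805
vertex -1.558 -1.532 -4.665
vertex -2.74 -0.951 -3.409
endloop
endfacet
facet normal -0.650 0.320 0.689
outer loop
vertex -2.688 0.009 -3.805
vertex -2.74 -0.951 -3.409
vertex -2.031 -0.279 -3.052
endloop
endfacet
facet normal 0.650 -0.320 -0.690
outer loop
vertex -1.558 -1.532 -4.665
vertex -0.849 -0.861 -4.308
vertex -0.901 -1.821 -3.912
endloop
endfacet
facet normal -0.423 -0.906 0.021
outer loop
vertex -1.558 -1.532 -4.665
vertex -0.901 -1.821 -3.912
vertex -2.74 -0.951 -3.409
endloop
endfacet
facet normal -0.423 -0.906 0.021
outer loop
vertex -2.74 -0.951 -3.409
vertex -0.901 -1.821 -3.912
vertex -2.083 -1.24 -2.657
endloop
endfacet
facet normal -0.650 0.319 0.690
outer loop
vertex -2.74 -0.951 -3.409
vertex -2.083 -1.24 -2.657
vertex -2.031 -0.279 -3.052
endloop
endfacet
facet normal 0.650 -0.320 -0.689
outer loop
vertex -0.901 -1.821 -3.912
vertex -0.849 -0.861 -4.308
vertex -0.192 -1.149 -3.555
endloop
endfacet
facet normal 0.336 -0.693 0.637
outer loop
vertex -0.901 -1.821 -3.912
vertex -0.192 -1.149 -3.555
vertex -2.083 -1.24 -2.657
endloop
endfacet
facet normal 0.336 -0.693 0.637
outer loop
vertex -2.083 -1.24 -2.657
vertex -0.192 -1.149 -3.555
vertex -1.374 -0.568 -2.3
endloop
endfacet
facet normal -0.650 0.319 0.690
outer loop
vertex -2.083 -1.24 -2.657
vertex -1.374 -0.568 -2.3
vertex -2.031 -0.279 -3.052
endloop
endfacet

endsolid
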